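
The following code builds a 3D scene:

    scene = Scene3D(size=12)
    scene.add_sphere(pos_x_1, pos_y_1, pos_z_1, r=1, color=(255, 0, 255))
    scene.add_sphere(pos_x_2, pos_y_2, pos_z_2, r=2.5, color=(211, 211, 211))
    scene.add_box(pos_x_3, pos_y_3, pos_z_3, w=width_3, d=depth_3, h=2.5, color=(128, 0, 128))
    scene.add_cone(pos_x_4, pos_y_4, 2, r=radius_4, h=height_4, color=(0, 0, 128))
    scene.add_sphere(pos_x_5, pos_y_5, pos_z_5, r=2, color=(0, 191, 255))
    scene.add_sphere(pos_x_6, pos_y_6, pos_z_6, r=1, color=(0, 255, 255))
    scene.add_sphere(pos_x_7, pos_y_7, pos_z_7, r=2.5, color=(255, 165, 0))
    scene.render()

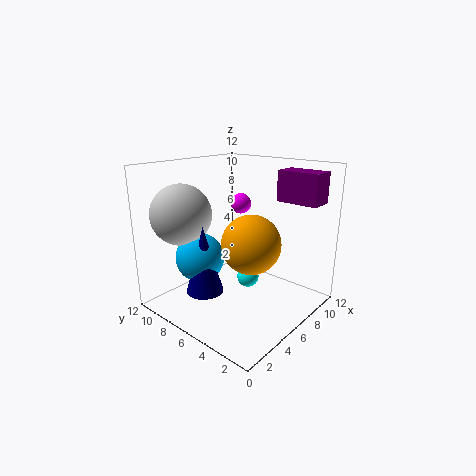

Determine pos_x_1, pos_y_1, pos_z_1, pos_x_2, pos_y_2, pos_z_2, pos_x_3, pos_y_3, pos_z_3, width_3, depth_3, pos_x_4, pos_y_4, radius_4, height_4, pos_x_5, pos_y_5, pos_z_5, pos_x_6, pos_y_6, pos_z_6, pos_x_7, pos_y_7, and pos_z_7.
pos_x_1 = 10.5; pos_y_1 = 9.5; pos_z_1 = 7.5; pos_x_2 = 3; pos_y_2 = 9.5; pos_z_2 = 8; pos_x_3 = 8.5; pos_y_3 = 0.5; pos_z_3 = 9; width_3 = 2; depth_3 = 3.5; pos_x_4 = 3; pos_y_4 = 7; radius_4 = 1.5; height_4 = 5.5; pos_x_5 = 3.5; pos_y_5 = 8; pos_z_5 = 4.5; pos_x_6 = 8; pos_y_6 = 6.5; pos_z_6 = 1.5; pos_x_7 = 6.5; pos_y_7 = 5; pos_z_7 = 5.5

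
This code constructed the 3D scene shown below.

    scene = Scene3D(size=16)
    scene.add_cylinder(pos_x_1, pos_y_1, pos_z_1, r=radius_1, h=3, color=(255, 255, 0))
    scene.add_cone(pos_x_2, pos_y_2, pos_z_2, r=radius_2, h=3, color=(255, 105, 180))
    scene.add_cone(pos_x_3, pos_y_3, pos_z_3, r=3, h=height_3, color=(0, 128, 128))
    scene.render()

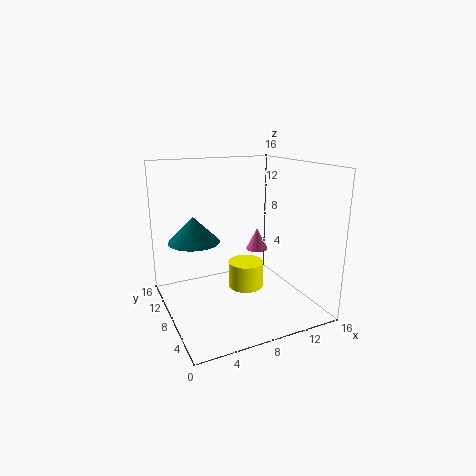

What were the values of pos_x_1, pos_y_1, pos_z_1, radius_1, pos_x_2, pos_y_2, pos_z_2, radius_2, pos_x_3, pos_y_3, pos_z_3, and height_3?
pos_x_1 = 9
pos_y_1 = 8
pos_z_1 = 2
radius_1 = 2
pos_x_2 = 14
pos_y_2 = 14.5
pos_z_2 = 3.5
radius_2 = 1.5
pos_x_3 = 4
pos_y_3 = 11.5
pos_z_3 = 7
height_3 = 3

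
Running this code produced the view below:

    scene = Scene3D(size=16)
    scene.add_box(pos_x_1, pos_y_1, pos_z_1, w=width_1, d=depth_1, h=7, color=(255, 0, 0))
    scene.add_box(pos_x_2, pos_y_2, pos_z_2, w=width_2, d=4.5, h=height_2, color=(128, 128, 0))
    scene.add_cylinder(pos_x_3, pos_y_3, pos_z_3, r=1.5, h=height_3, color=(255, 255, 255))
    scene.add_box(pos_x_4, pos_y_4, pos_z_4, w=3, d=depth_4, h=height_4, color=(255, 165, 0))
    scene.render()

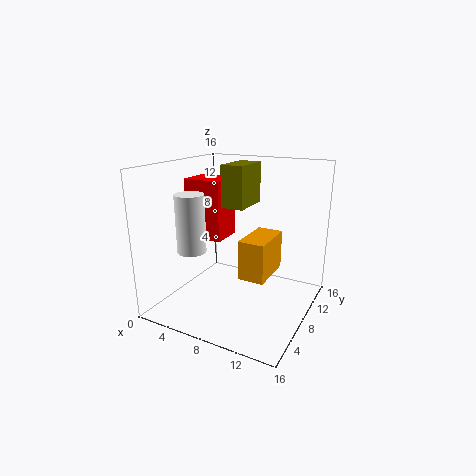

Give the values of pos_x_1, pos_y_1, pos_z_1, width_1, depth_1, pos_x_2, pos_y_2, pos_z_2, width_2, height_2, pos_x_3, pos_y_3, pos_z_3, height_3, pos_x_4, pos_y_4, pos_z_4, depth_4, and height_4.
pos_x_1 = 1
pos_y_1 = 8
pos_z_1 = 7
width_1 = 4.5
depth_1 = 4
pos_x_2 = 6.5
pos_y_2 = 7
pos_z_2 = 11.5
width_2 = 2.5
height_2 = 4.5
pos_x_3 = 5
pos_y_3 = 3.5
pos_z_3 = 7.5
height_3 = 6
pos_x_4 = 8.5
pos_y_4 = 7
pos_z_4 = 3.5
depth_4 = 5.5
height_4 = 4.5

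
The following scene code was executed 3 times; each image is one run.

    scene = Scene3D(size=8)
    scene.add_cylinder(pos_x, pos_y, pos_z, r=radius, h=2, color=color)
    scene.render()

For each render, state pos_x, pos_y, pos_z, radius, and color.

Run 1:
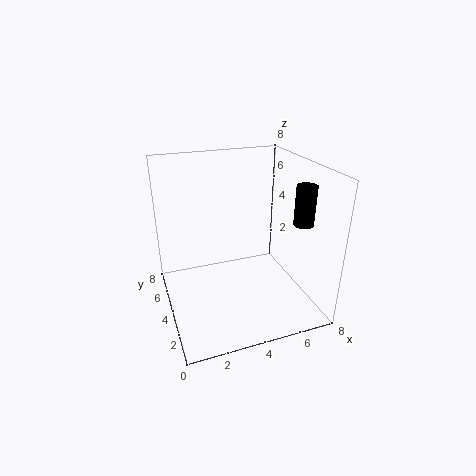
pos_x = 6.5; pos_y = 1.5; pos_z = 5.5; radius = 0.5; color = 'black'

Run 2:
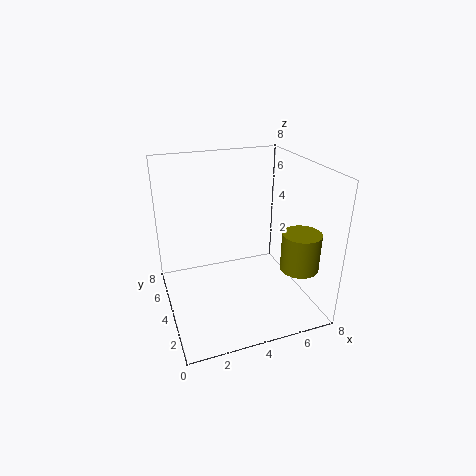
pos_x = 6.5; pos_y = 1.5; pos_z = 3; radius = 1; color = 'olive'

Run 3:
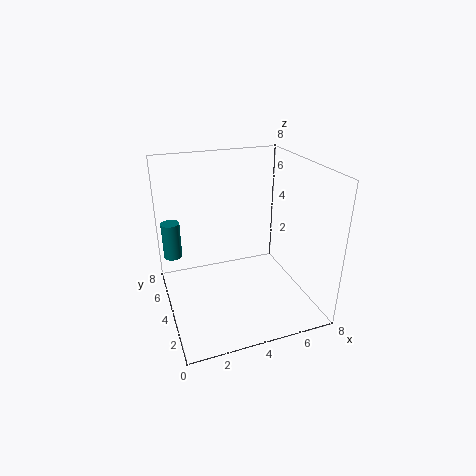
pos_x = 0.5; pos_y = 5; pos_z = 3; radius = 0.5; color = 'teal'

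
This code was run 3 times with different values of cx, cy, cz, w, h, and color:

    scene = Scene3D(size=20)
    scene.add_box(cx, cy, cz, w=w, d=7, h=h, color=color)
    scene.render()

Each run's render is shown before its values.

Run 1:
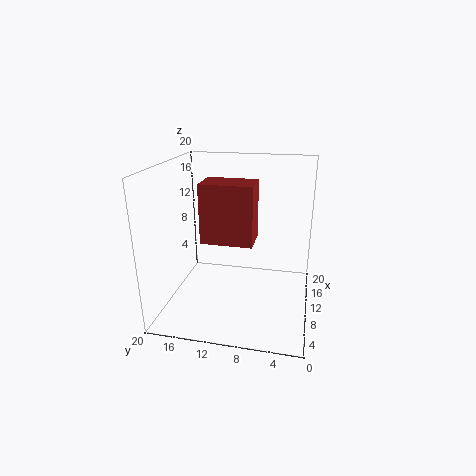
cx = 7; cy = 7.5; cz = 10; w = 4.5; h = 8; color = 'brown'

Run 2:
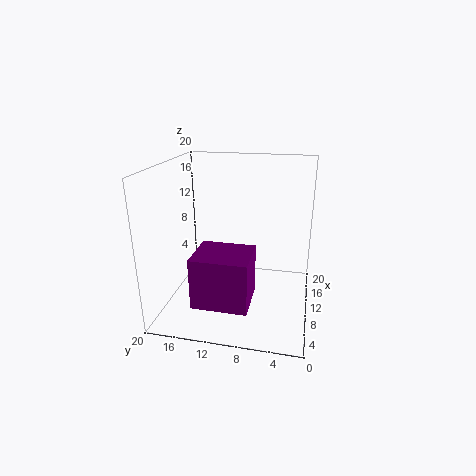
cx = 1; cy = 7; cz = 4; w = 6; h = 6.5; color = 'purple'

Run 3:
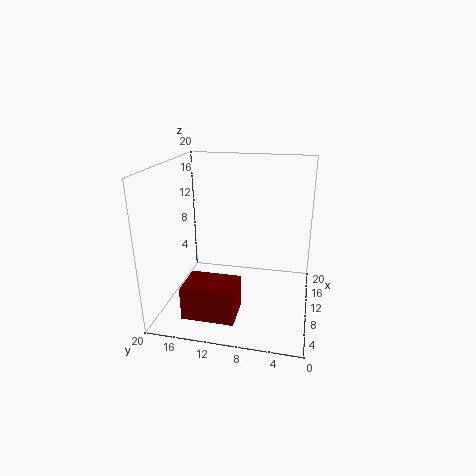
cx = 2.5; cy = 9; cz = 1; w = 5; h = 4.5; color = 'maroon'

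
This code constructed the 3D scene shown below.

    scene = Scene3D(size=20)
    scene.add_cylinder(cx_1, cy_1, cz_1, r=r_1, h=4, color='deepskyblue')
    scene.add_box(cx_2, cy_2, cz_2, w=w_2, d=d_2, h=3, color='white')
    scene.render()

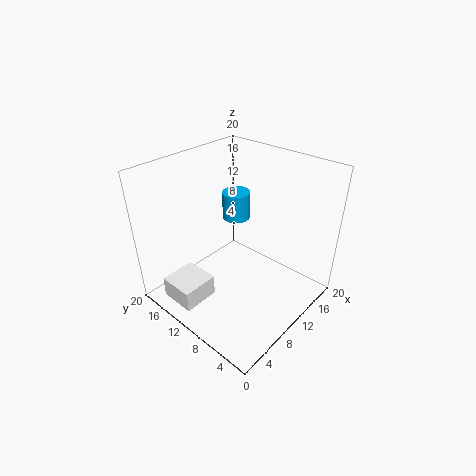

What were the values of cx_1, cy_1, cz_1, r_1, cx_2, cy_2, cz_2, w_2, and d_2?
cx_1 = 13
cy_1 = 13
cz_1 = 11
r_1 = 2
cx_2 = 1
cy_2 = 11
cz_2 = 2
w_2 = 5
d_2 = 5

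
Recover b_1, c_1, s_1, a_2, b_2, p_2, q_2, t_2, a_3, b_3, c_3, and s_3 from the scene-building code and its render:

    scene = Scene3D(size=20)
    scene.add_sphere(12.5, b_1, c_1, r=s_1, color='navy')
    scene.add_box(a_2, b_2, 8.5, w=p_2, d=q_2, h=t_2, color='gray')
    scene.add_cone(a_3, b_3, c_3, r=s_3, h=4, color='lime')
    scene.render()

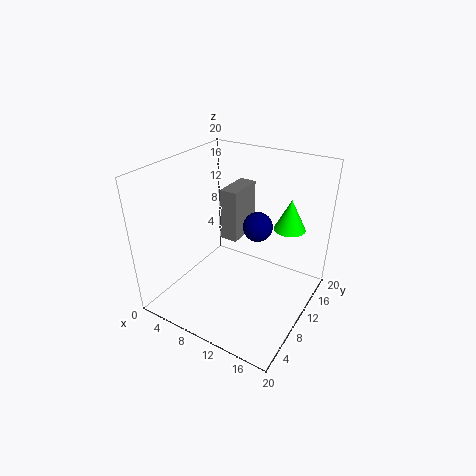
b_1 = 11, c_1 = 12, s_1 = 2, a_2 = 6.5, b_2 = 11, p_2 = 2.5, q_2 = 5.5, t_2 = 7.5, a_3 = 17, b_3 = 11, c_3 = 13, s_3 = 2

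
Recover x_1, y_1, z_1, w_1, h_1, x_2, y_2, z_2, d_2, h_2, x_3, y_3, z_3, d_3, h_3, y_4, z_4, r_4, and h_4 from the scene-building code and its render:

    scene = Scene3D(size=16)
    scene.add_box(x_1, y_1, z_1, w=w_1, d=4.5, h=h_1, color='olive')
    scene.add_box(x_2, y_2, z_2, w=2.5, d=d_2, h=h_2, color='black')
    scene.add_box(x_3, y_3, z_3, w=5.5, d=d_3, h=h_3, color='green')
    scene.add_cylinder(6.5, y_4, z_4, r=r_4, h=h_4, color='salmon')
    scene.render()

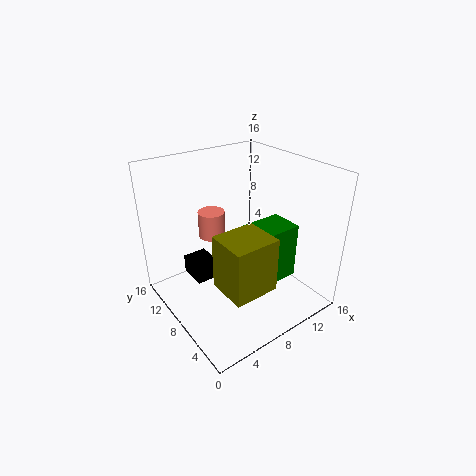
x_1 = 4, y_1 = 2.5, z_1 = 4, w_1 = 5, h_1 = 6, x_2 = 2.5, y_2 = 7.5, z_2 = 4.5, d_2 = 3, h_2 = 2, x_3 = 10, y_3 = 6, z_3 = 1, d_3 = 4, h_3 = 7, y_4 = 11, z_4 = 7.5, r_4 = 1.5, h_4 = 3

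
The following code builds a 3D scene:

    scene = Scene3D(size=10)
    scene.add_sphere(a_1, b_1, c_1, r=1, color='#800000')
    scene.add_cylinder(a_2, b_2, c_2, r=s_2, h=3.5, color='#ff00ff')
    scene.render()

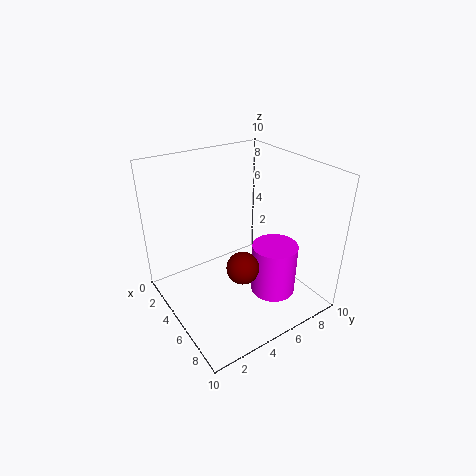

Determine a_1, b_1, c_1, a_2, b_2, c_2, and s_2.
a_1 = 7.75, b_1 = 3.5, c_1 = 4.75, a_2 = 7.5, b_2 = 6.25, c_2 = 1.75, s_2 = 1.5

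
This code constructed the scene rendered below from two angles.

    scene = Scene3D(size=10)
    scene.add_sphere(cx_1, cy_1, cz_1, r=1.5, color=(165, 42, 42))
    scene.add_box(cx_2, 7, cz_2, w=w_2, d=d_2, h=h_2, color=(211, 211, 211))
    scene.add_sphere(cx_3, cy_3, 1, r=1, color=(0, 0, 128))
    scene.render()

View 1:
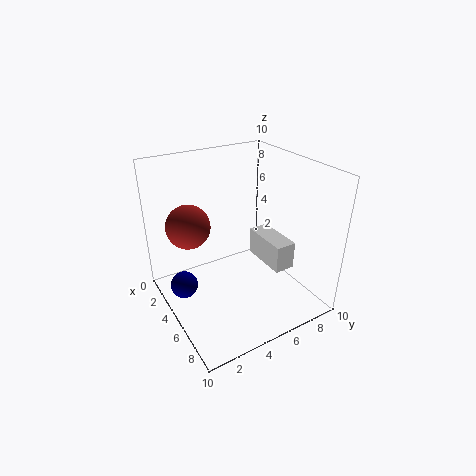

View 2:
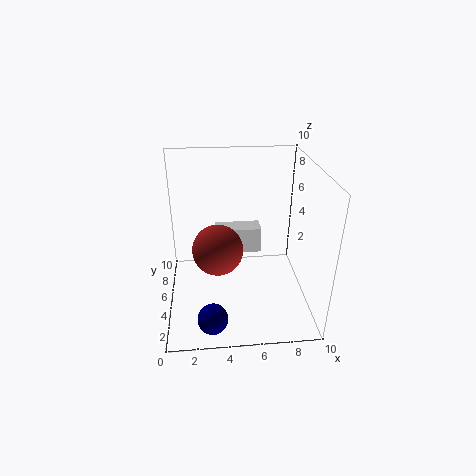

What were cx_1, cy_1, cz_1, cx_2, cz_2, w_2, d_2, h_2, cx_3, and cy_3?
cx_1 = 3.5
cy_1 = 2
cz_1 = 6
cx_2 = 3.5
cz_2 = 2.5
w_2 = 3.5
d_2 = 1.5
h_2 = 2
cx_3 = 3
cy_3 = 1.5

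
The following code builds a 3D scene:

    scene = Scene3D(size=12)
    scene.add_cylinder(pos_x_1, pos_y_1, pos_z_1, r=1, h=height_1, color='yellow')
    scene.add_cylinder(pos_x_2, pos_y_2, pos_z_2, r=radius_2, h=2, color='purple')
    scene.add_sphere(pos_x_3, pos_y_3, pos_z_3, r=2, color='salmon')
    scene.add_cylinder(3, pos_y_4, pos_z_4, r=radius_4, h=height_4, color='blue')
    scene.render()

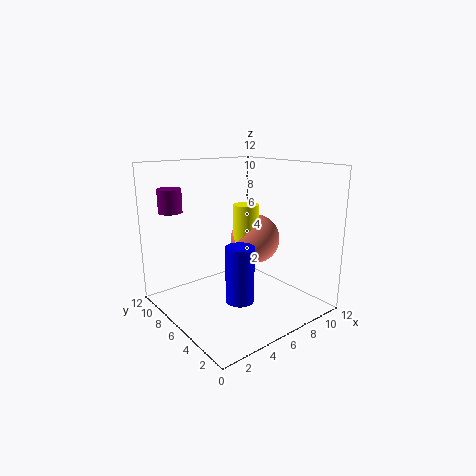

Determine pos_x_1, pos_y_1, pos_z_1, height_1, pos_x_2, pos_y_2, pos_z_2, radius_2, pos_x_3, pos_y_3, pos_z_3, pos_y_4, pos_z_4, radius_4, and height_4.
pos_x_1 = 6
pos_y_1 = 5
pos_z_1 = 5
height_1 = 4
pos_x_2 = 2
pos_y_2 = 10
pos_z_2 = 8
radius_2 = 1
pos_x_3 = 7
pos_y_3 = 5
pos_z_3 = 6
pos_y_4 = 2
pos_z_4 = 3
radius_4 = 1
height_4 = 4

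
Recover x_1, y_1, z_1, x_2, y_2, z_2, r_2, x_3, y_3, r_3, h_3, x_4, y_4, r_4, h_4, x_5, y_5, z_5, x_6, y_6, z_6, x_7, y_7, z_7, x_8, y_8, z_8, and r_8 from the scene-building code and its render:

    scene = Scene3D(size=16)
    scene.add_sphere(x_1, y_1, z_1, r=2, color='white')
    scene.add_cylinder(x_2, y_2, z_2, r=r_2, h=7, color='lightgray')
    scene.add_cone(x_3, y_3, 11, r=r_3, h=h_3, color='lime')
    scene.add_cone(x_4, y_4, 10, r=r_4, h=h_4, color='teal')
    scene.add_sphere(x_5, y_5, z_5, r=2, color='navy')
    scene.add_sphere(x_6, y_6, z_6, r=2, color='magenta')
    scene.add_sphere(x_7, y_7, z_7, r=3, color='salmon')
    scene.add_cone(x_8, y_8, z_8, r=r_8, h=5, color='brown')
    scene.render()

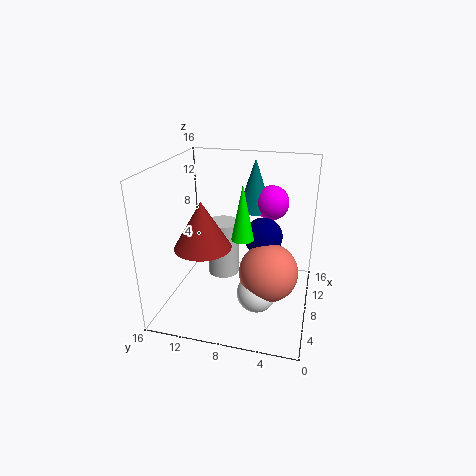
x_1 = 4
y_1 = 5
z_1 = 4
x_2 = 12
y_2 = 11
z_2 = 1
r_2 = 2
x_3 = 2
y_3 = 6
r_3 = 1
h_3 = 5
x_4 = 12
y_4 = 7
r_4 = 2
h_4 = 6
x_5 = 7
y_5 = 5
z_5 = 9
x_6 = 12
y_6 = 5
z_6 = 11
x_7 = 5
y_7 = 4
z_7 = 6
x_8 = 5
y_8 = 11
z_8 = 8
r_8 = 3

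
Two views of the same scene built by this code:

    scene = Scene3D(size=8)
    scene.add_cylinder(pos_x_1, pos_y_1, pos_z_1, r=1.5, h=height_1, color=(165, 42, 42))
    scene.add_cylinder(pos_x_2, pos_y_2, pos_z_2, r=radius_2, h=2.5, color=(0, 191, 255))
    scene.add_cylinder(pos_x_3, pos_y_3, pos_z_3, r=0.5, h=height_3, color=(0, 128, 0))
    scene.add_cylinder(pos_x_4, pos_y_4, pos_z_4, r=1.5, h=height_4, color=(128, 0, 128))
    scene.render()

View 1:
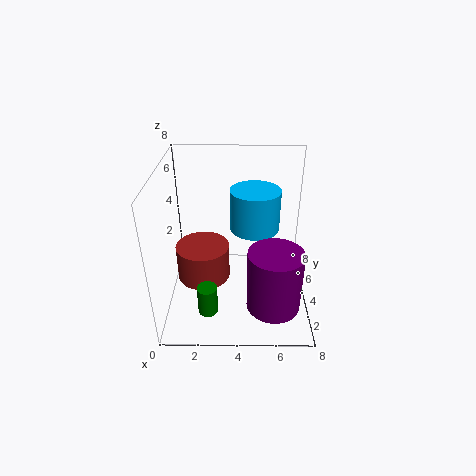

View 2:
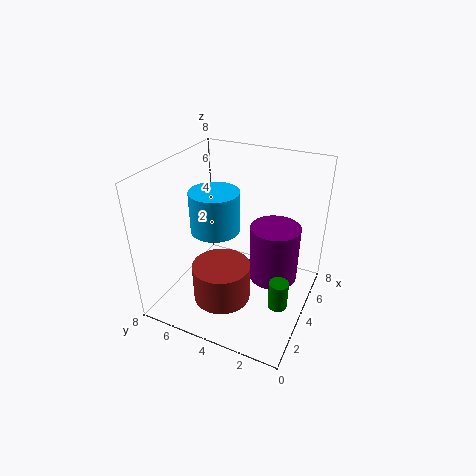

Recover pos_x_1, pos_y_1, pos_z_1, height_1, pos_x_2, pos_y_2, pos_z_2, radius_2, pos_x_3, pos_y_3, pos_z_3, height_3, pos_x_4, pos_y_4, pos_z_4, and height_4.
pos_x_1 = 2; pos_y_1 = 4; pos_z_1 = 1.5; height_1 = 2; pos_x_2 = 5; pos_y_2 = 6; pos_z_2 = 3.5; radius_2 = 1.5; pos_x_3 = 2.5; pos_y_3 = 1; pos_z_3 = 1.5; height_3 = 1.5; pos_x_4 = 6; pos_y_4 = 2.5; pos_z_4 = 0.5; height_4 = 3.5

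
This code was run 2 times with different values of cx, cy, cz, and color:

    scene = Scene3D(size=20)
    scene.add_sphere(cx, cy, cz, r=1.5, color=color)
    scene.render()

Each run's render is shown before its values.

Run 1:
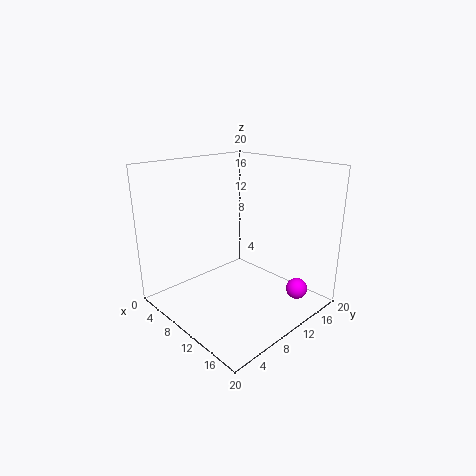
cx = 16.5, cy = 15.5, cz = 2.5, color = 'magenta'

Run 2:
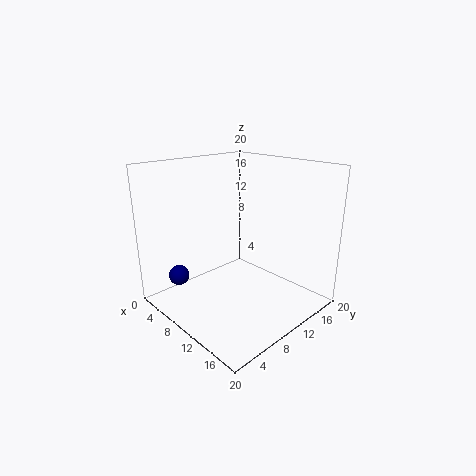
cx = 3, cy = 4.5, cz = 3.5, color = 'navy'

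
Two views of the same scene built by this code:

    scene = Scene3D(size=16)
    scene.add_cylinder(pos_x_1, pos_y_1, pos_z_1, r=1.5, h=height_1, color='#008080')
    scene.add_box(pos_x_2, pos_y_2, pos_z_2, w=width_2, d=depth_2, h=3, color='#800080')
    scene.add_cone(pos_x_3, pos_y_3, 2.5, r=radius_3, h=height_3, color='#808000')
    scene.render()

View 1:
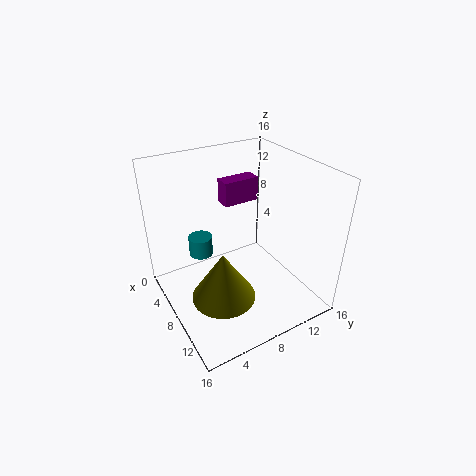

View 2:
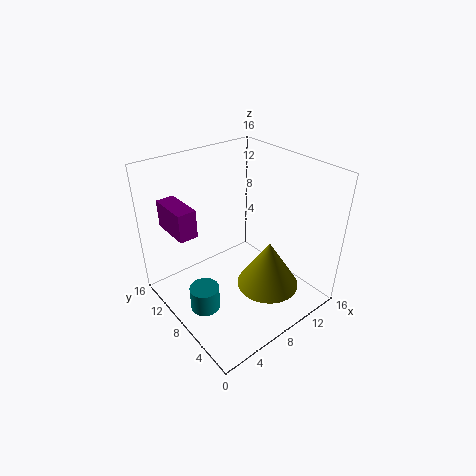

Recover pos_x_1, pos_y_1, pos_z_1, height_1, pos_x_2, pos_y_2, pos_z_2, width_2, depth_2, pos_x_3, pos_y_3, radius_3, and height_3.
pos_x_1 = 2, pos_y_1 = 6, pos_z_1 = 3, height_1 = 2.5, pos_x_2 = 1.5, pos_y_2 = 9, pos_z_2 = 9.5, width_2 = 2, depth_2 = 4.5, pos_x_3 = 10, pos_y_3 = 5, radius_3 = 3.5, height_3 = 5.5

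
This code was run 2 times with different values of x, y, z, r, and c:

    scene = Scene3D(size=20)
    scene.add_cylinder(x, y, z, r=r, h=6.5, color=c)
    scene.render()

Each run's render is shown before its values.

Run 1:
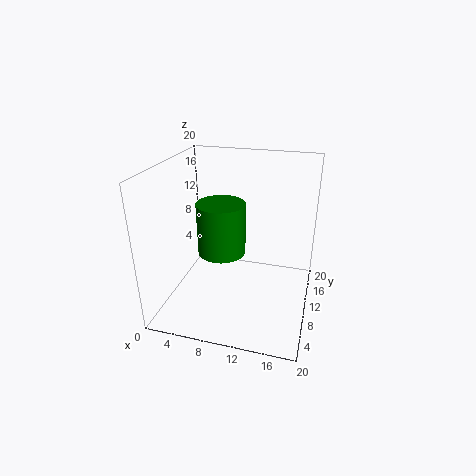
x = 9
y = 6
z = 10
r = 3
c = 'green'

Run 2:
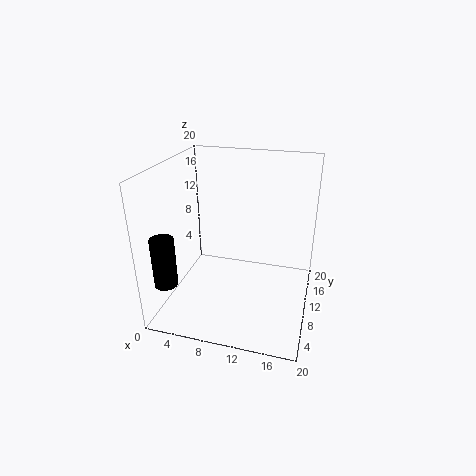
x = 2.5
y = 2.5
z = 6
r = 1.5
c = 'black'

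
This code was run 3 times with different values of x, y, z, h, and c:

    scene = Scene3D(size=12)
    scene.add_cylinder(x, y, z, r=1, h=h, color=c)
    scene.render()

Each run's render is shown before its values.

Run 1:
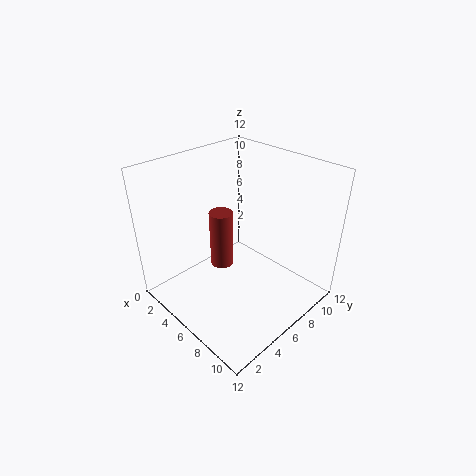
x = 4.5
y = 5.5
z = 3
h = 5
c = 'brown'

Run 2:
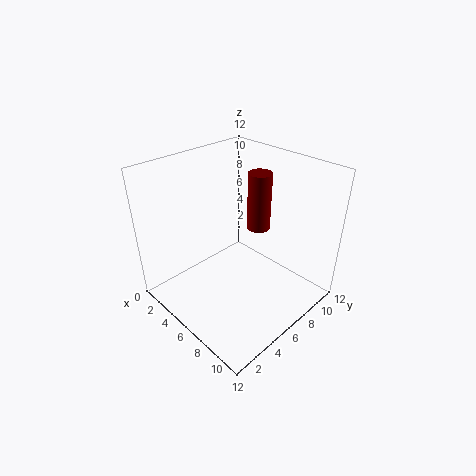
x = 6
y = 8.5
z = 6
h = 5
c = 'maroon'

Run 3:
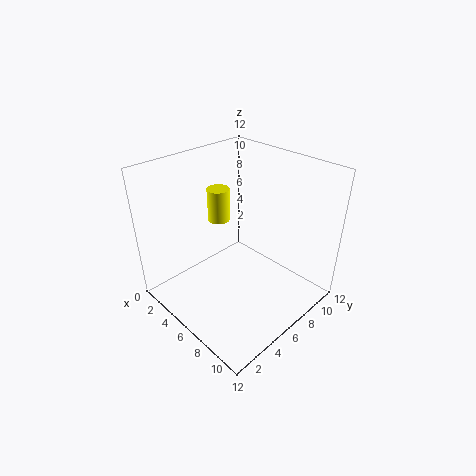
x = 2.5
y = 7
z = 6
h = 3
c = 'yellow'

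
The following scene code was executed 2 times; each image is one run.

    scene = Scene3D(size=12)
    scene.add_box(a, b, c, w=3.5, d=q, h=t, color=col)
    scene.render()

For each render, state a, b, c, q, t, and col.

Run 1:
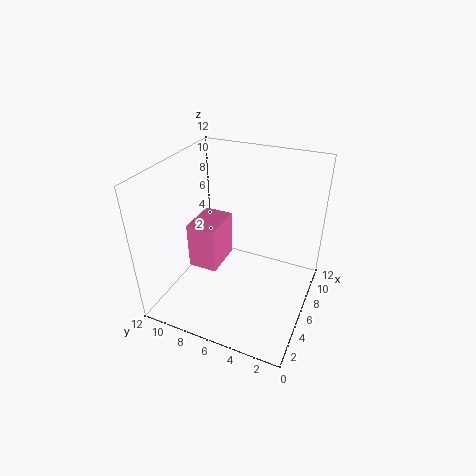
a = 4.5, b = 7.5, c = 3, q = 2.5, t = 4, col = 'hotpink'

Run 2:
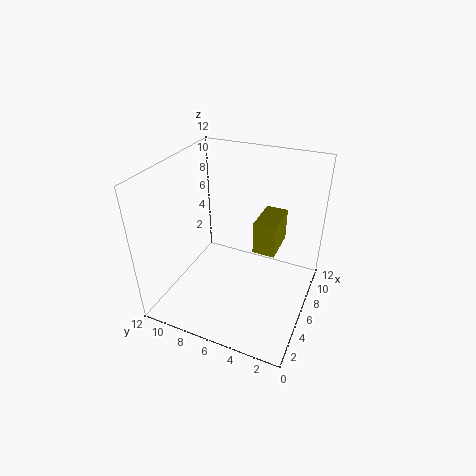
a = 7.5, b = 3.25, c = 3.75, q = 2, t = 3, col = 'olive'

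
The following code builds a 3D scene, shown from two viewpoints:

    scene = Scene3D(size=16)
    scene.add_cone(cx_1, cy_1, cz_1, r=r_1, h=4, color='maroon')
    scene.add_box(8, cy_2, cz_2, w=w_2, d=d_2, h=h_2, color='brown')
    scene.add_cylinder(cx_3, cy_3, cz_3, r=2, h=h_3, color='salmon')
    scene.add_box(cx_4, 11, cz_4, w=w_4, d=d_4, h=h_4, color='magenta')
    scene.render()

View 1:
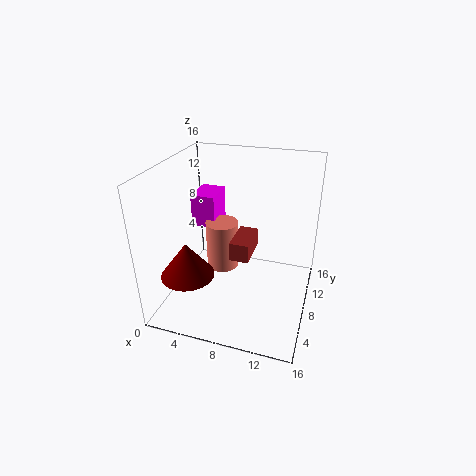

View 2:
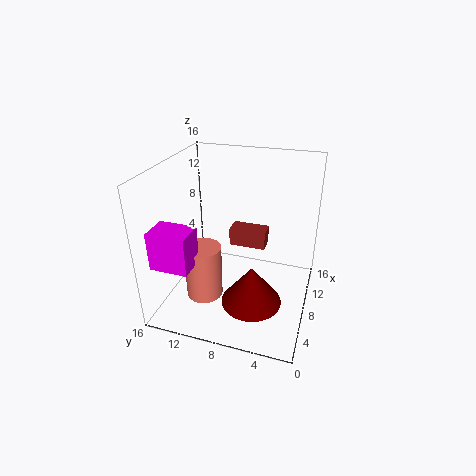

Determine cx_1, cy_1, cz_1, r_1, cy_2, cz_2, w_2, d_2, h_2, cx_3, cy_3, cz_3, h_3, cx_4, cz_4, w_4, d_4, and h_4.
cx_1 = 3, cy_1 = 5, cz_1 = 4, r_1 = 3, cy_2 = 5, cz_2 = 7, w_2 = 2, d_2 = 4, h_2 = 2, cx_3 = 5, cy_3 = 11, cz_3 = 2, h_3 = 6, cx_4 = 1, cz_4 = 7, w_4 = 3, d_4 = 4, h_4 = 4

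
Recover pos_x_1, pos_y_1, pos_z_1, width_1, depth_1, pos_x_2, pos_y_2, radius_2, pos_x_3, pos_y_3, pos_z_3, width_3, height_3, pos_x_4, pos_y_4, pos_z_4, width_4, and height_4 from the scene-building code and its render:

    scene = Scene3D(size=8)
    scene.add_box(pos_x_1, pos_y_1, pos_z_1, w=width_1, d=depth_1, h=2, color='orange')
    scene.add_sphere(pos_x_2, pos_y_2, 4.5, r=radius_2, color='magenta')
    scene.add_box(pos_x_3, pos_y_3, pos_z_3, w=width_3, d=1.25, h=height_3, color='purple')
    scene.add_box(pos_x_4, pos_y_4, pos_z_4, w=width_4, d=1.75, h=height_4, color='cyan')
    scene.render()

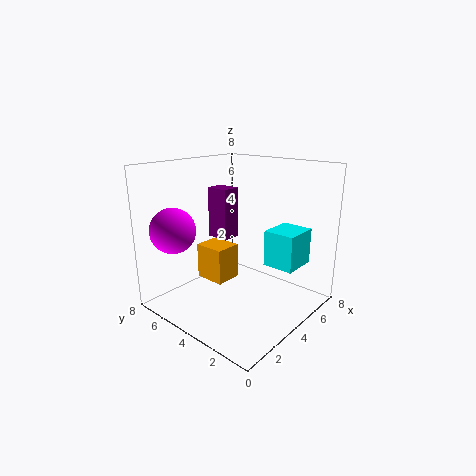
pos_x_1 = 2.75; pos_y_1 = 4.25; pos_z_1 = 1.5; width_1 = 1.5; depth_1 = 1.75; pos_x_2 = 1.5; pos_y_2 = 6.5; radius_2 = 1.25; pos_x_3 = 3.25; pos_y_3 = 4.25; pos_z_3 = 4; width_3 = 1; height_3 = 2.75; pos_x_4 = 4.75; pos_y_4 = 1; pos_z_4 = 2.5; width_4 = 2; height_4 = 2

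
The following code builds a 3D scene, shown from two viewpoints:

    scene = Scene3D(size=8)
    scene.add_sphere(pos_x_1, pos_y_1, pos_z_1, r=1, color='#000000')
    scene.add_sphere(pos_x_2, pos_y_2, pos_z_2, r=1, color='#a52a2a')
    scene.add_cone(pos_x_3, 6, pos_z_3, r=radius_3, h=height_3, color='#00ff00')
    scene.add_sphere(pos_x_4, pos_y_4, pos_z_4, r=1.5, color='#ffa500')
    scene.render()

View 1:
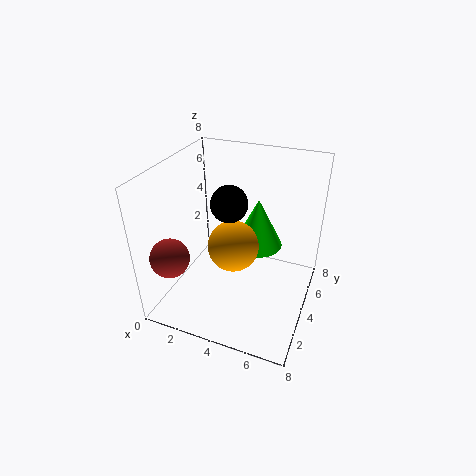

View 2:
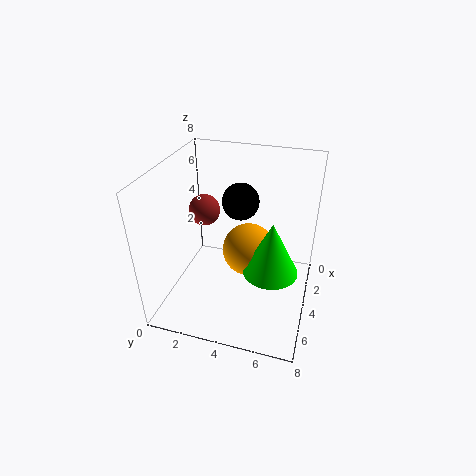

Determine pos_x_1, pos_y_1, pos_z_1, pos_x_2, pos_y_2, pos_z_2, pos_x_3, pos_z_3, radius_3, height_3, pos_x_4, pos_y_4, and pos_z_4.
pos_x_1 = 3.5
pos_y_1 = 4
pos_z_1 = 6
pos_x_2 = 1.5
pos_y_2 = 1
pos_z_2 = 4
pos_x_3 = 4.5
pos_z_3 = 2.5
radius_3 = 1.5
height_3 = 3
pos_x_4 = 3.5
pos_y_4 = 4.5
pos_z_4 = 3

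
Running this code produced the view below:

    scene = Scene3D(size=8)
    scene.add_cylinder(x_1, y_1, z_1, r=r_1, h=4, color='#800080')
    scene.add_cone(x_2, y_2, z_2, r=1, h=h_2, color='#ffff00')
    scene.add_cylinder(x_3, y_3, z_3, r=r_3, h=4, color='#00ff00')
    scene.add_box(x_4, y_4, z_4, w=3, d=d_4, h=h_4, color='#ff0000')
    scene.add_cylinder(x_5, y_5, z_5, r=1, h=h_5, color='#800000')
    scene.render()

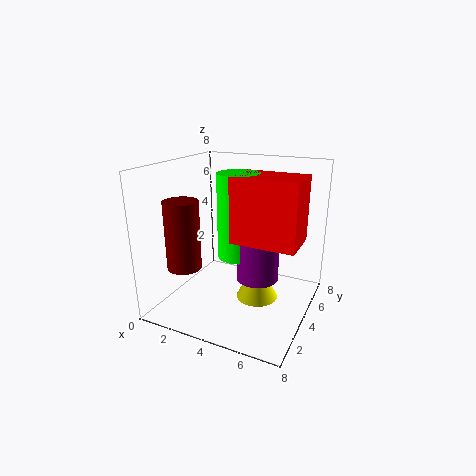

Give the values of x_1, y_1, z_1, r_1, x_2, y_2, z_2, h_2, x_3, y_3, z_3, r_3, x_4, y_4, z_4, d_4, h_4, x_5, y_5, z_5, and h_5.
x_1 = 6, y_1 = 2, z_1 = 3, r_1 = 1, x_2 = 6, y_2 = 2, z_2 = 2, h_2 = 2, x_3 = 5, y_3 = 2, z_3 = 4, r_3 = 1, x_4 = 5, y_4 = 1, z_4 = 5, d_4 = 2, h_4 = 3, x_5 = 1, y_5 = 3, z_5 = 2, h_5 = 4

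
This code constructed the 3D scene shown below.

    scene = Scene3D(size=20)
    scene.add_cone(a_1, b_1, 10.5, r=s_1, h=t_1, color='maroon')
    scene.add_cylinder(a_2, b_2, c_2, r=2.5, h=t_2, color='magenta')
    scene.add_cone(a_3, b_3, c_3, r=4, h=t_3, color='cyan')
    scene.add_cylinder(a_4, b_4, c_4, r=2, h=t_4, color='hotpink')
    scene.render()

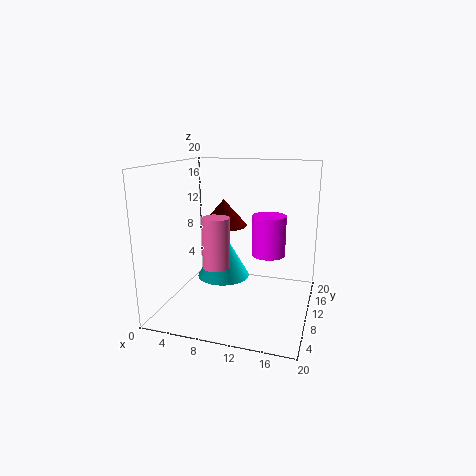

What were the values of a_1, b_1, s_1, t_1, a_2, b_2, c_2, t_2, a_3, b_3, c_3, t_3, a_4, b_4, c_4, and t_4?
a_1 = 6.5, b_1 = 14, s_1 = 3.5, t_1 = 4, a_2 = 13.5, b_2 = 14, c_2 = 6.5, t_2 = 6, a_3 = 6.5, b_3 = 13.5, c_3 = 2.5, t_3 = 7, a_4 = 6.5, b_4 = 10.5, c_4 = 5, t_4 = 7.5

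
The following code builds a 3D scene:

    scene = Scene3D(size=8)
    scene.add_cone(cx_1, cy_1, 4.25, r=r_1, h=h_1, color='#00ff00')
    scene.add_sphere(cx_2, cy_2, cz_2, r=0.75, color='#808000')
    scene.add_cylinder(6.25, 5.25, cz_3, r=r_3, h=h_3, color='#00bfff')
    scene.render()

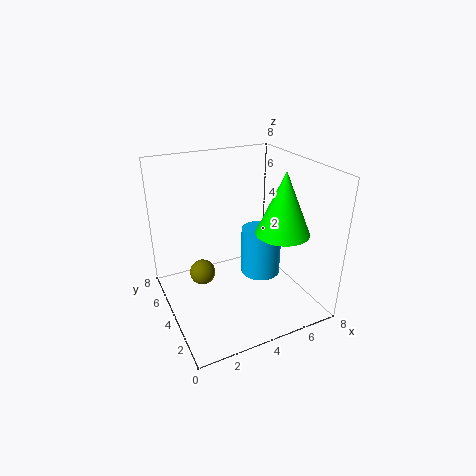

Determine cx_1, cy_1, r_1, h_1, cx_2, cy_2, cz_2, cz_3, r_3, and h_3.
cx_1 = 6.25, cy_1 = 3, r_1 = 1.5, h_1 = 3.5, cx_2 = 2.25, cy_2 = 5.25, cz_2 = 1.5, cz_3 = 0.5, r_3 = 1.25, h_3 = 3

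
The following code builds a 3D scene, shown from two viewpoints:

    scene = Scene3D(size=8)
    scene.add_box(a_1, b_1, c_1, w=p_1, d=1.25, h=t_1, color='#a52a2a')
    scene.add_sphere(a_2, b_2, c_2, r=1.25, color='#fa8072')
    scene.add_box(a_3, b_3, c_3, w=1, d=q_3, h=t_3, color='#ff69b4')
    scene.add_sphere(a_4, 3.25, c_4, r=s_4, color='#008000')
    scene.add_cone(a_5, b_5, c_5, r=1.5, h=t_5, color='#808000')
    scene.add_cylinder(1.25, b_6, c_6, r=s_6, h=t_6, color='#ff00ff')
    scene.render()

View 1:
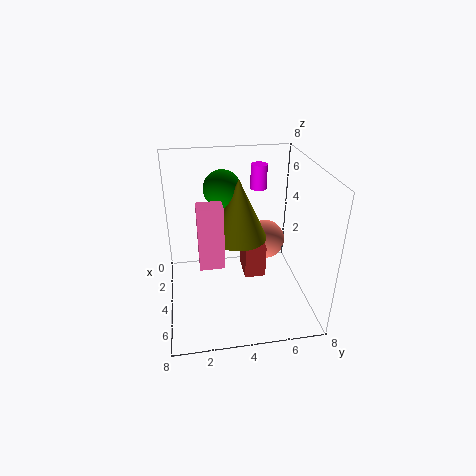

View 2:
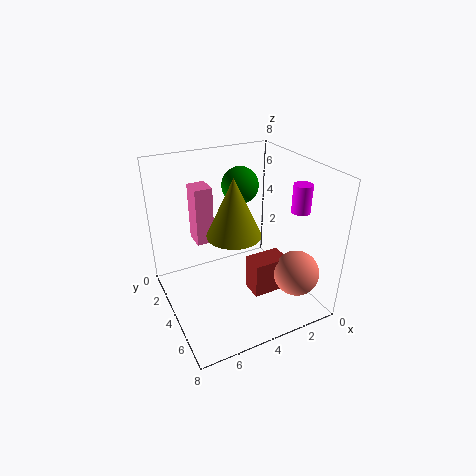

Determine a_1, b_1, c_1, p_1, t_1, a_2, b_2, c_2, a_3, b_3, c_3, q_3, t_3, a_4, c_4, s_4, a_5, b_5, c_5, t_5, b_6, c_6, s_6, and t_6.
a_1 = 1.75, b_1 = 4.5, c_1 = 1, p_1 = 2, t_1 = 2, a_2 = 1.5, b_2 = 6.25, c_2 = 2.25, a_3 = 5, b_3 = 1.75, c_3 = 3.5, q_3 = 1.25, t_3 = 3.25, a_4 = 3.5, c_4 = 6.75, s_4 = 1, a_5 = 4.25, b_5 = 4, c_5 = 4.25, t_5 = 3.25, b_6 = 5.75, c_6 = 5.75, s_6 = 0.5, t_6 = 1.5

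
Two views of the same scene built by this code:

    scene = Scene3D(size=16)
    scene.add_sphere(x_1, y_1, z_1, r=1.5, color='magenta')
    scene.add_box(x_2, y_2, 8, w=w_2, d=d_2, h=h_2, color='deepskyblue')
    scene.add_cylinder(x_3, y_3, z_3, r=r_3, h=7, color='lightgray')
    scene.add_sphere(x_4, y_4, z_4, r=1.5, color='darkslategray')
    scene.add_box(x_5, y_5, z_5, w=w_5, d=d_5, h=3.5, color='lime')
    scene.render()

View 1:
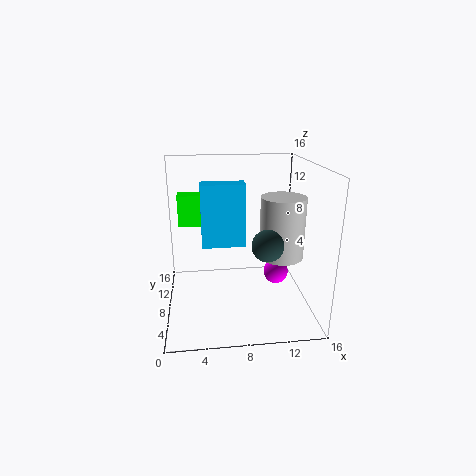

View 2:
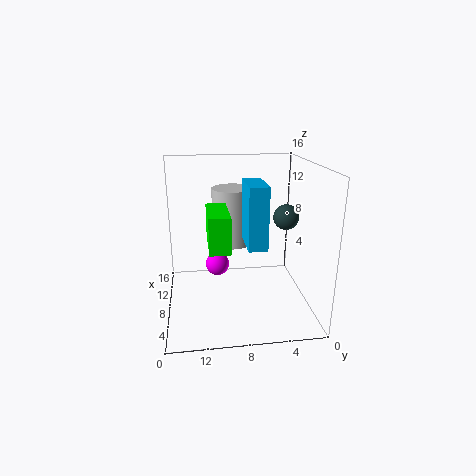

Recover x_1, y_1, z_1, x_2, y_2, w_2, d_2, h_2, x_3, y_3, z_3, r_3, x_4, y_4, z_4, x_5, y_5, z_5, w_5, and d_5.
x_1 = 13
y_1 = 10
z_1 = 2.5
x_2 = 4
y_2 = 5.5
w_2 = 4.5
d_2 = 2
h_2 = 6.5
x_3 = 13
y_3 = 8
z_3 = 5.5
r_3 = 2.5
x_4 = 10
y_4 = 2
z_4 = 9.5
x_5 = 1.5
y_5 = 9.5
z_5 = 9
w_5 = 5
d_5 = 2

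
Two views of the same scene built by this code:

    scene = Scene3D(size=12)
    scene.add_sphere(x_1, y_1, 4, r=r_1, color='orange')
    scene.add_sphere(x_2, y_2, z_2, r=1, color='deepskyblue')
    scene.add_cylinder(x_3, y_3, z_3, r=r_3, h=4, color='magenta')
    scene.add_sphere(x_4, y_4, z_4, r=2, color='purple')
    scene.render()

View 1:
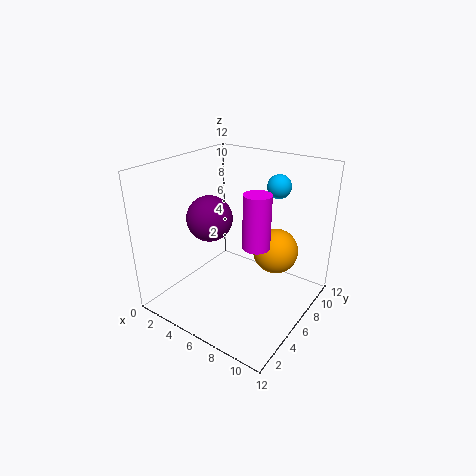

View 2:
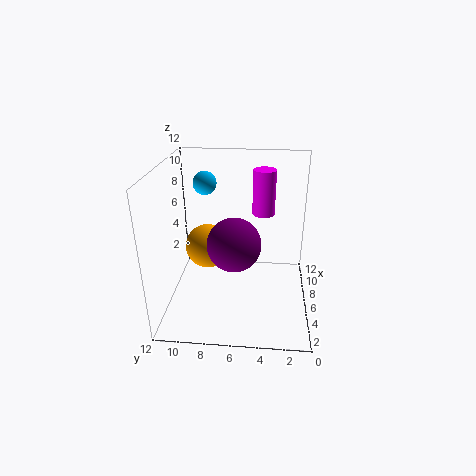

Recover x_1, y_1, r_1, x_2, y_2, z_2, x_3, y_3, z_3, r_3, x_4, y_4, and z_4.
x_1 = 8, y_1 = 9, r_1 = 2, x_2 = 8, y_2 = 9, z_2 = 10, x_3 = 9, y_3 = 4, z_3 = 7, r_3 = 1, x_4 = 3, y_4 = 6, z_4 = 7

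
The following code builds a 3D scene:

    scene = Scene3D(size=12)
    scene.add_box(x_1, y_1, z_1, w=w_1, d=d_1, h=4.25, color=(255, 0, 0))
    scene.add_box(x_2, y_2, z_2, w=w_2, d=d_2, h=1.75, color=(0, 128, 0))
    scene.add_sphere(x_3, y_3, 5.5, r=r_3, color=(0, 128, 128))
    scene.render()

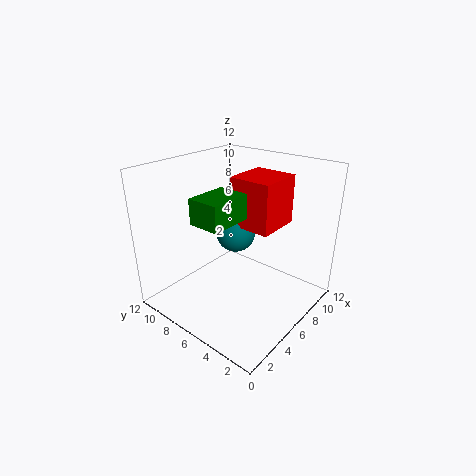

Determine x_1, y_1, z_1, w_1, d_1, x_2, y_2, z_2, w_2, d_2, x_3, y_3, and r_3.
x_1 = 6.75, y_1 = 3.75, z_1 = 6.5, w_1 = 4, d_1 = 3.75, x_2 = 0.25, y_2 = 3, z_2 = 9.5, w_2 = 3, d_2 = 2.25, x_3 = 7.5, y_3 = 7.5, r_3 = 1.75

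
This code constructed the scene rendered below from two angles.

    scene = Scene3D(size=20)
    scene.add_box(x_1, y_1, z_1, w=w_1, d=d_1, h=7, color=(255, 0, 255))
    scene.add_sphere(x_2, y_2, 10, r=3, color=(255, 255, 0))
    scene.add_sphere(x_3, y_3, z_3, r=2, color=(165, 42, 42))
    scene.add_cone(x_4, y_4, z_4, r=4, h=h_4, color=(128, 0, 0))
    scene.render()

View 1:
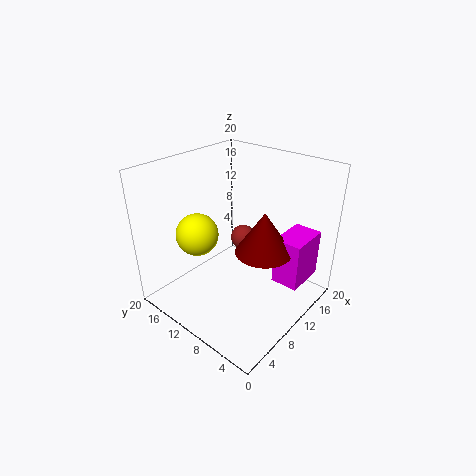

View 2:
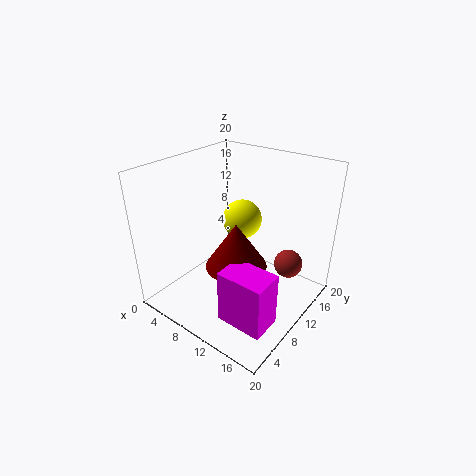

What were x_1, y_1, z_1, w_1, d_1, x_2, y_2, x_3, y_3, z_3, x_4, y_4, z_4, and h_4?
x_1 = 13; y_1 = 2; z_1 = 3; w_1 = 6; d_1 = 4; x_2 = 7; y_2 = 15; x_3 = 16; y_3 = 14; z_3 = 6; x_4 = 12; y_4 = 7; z_4 = 8; h_4 = 6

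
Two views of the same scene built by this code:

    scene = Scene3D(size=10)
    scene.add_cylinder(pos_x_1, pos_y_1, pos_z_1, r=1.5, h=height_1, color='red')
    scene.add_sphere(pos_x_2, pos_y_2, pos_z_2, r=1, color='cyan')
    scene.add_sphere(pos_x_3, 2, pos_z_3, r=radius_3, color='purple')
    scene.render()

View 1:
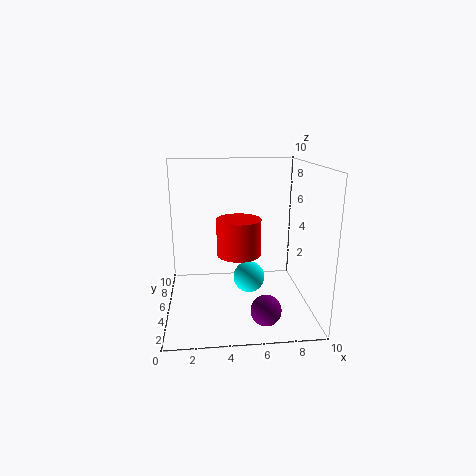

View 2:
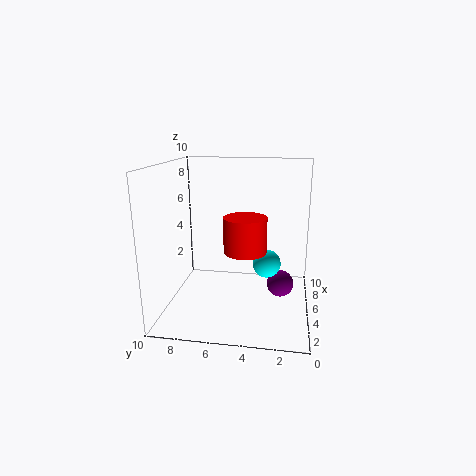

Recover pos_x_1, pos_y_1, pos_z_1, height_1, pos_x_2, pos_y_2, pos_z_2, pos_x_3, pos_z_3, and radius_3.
pos_x_1 = 5; pos_y_1 = 4.5; pos_z_1 = 4; height_1 = 2.5; pos_x_2 = 5.5; pos_y_2 = 3; pos_z_2 = 3; pos_x_3 = 6.5; pos_z_3 = 1; radius_3 = 1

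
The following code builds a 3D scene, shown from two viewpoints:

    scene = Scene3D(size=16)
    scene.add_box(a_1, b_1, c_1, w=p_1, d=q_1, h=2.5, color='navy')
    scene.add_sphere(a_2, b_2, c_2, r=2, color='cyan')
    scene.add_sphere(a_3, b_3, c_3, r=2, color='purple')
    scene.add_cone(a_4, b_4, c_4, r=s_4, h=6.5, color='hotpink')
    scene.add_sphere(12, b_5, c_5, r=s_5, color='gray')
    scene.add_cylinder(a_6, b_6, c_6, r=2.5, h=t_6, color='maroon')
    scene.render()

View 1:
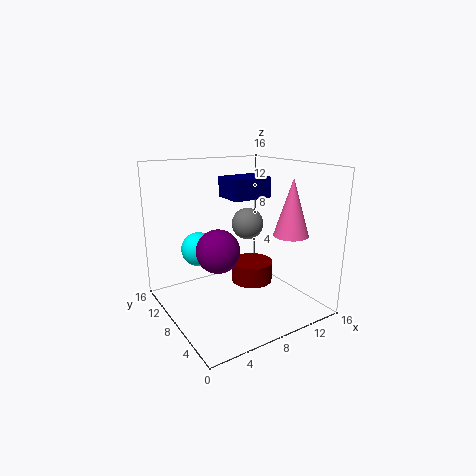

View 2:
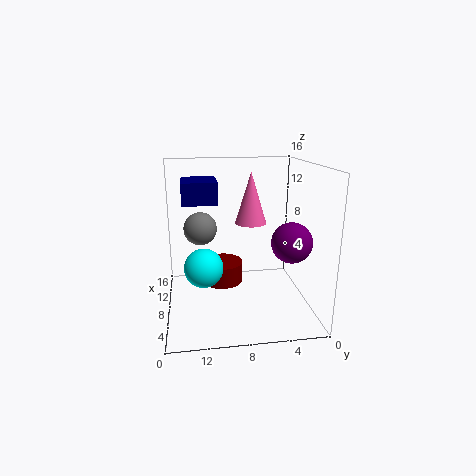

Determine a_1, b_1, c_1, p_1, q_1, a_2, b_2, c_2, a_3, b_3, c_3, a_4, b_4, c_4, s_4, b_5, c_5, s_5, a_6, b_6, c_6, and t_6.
a_1 = 9
b_1 = 10
c_1 = 11.5
p_1 = 5
q_1 = 4
a_2 = 5
b_2 = 12
c_2 = 6
a_3 = 3
b_3 = 3.5
c_3 = 9
a_4 = 13.5
b_4 = 5.5
c_4 = 8
s_4 = 2
b_5 = 12
c_5 = 8
s_5 = 2
a_6 = 11
b_6 = 9.5
c_6 = 1.5
t_6 = 2.5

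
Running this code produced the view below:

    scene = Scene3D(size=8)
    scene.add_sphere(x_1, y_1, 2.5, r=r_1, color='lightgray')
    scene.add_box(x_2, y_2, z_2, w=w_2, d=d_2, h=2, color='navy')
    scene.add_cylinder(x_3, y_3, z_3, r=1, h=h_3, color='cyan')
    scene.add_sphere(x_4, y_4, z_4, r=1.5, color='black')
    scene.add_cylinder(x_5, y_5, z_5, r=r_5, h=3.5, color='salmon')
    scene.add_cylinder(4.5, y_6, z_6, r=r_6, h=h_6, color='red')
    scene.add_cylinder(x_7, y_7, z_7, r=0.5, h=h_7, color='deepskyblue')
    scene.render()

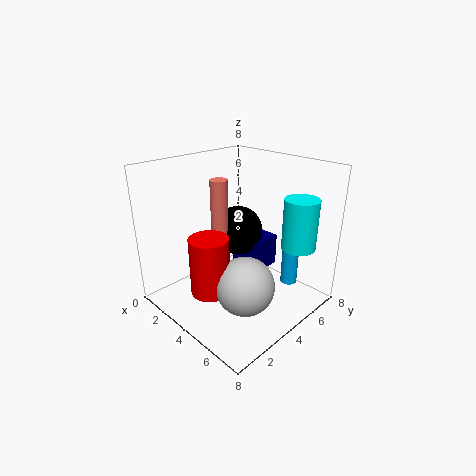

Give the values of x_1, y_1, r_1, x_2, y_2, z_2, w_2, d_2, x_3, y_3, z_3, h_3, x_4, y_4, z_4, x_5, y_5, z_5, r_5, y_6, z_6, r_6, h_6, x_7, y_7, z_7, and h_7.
x_1 = 6
y_1 = 2.5
r_1 = 1.5
x_2 = 2
y_2 = 5.5
z_2 = 1
w_2 = 2
d_2 = 2
x_3 = 6
y_3 = 7
z_3 = 3
h_3 = 3
x_4 = 2.5
y_4 = 5.5
z_4 = 3.5
x_5 = 2.5
y_5 = 4
z_5 = 3.5
r_5 = 0.5
y_6 = 1.5
z_6 = 2
r_6 = 1
h_6 = 3
x_7 = 5.5
y_7 = 7
z_7 = 0.5
h_7 = 3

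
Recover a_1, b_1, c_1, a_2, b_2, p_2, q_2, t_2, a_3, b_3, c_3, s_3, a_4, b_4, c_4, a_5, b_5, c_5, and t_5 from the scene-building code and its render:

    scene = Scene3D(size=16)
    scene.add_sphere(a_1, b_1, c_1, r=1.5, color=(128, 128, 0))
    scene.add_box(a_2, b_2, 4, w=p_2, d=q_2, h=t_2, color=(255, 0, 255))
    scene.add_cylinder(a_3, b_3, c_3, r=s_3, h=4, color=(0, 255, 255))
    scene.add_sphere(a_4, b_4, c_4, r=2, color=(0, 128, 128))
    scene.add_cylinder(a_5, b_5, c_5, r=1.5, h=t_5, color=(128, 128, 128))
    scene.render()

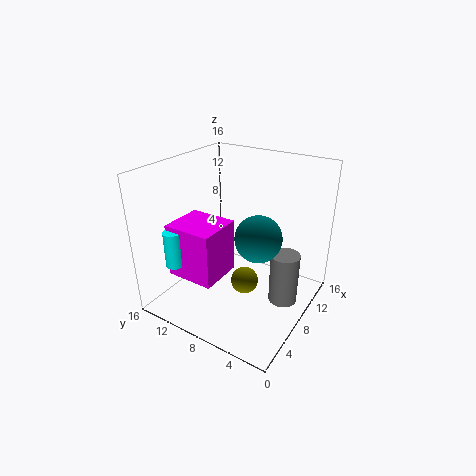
a_1 = 7; b_1 = 6.5; c_1 = 3.5; a_2 = 3; b_2 = 8.5; p_2 = 5; q_2 = 5.5; t_2 = 6; a_3 = 3; b_3 = 13; c_3 = 5.5; s_3 = 1; a_4 = 2.5; b_4 = 2.5; c_4 = 12; a_5 = 7.5; b_5 = 2; c_5 = 2.5; t_5 = 5.5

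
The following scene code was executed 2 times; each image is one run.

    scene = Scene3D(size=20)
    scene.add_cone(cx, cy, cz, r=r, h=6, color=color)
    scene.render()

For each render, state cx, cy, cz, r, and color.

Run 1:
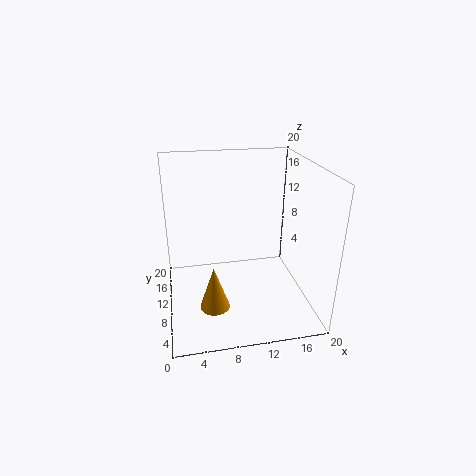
cx = 6, cy = 6, cz = 2, r = 2, color = 'orange'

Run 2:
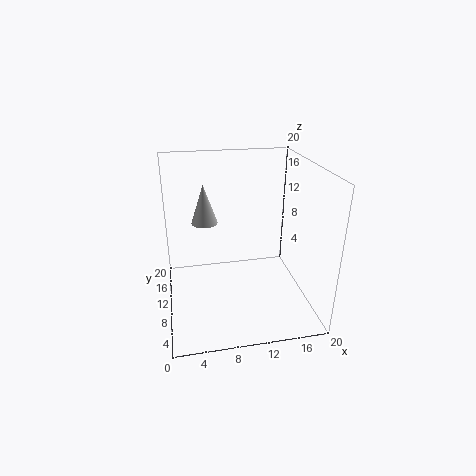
cx = 6, cy = 16, cz = 10, r = 2, color = 'lightgray'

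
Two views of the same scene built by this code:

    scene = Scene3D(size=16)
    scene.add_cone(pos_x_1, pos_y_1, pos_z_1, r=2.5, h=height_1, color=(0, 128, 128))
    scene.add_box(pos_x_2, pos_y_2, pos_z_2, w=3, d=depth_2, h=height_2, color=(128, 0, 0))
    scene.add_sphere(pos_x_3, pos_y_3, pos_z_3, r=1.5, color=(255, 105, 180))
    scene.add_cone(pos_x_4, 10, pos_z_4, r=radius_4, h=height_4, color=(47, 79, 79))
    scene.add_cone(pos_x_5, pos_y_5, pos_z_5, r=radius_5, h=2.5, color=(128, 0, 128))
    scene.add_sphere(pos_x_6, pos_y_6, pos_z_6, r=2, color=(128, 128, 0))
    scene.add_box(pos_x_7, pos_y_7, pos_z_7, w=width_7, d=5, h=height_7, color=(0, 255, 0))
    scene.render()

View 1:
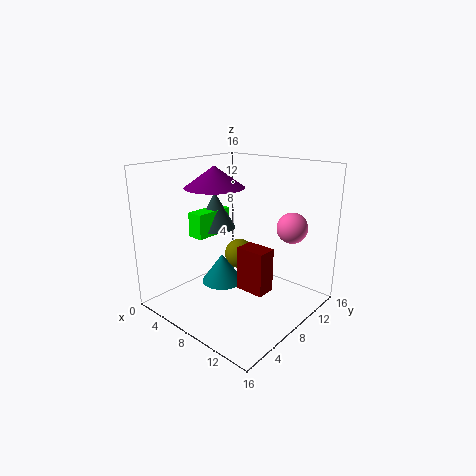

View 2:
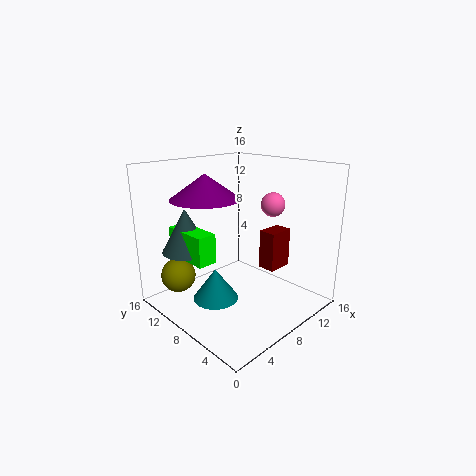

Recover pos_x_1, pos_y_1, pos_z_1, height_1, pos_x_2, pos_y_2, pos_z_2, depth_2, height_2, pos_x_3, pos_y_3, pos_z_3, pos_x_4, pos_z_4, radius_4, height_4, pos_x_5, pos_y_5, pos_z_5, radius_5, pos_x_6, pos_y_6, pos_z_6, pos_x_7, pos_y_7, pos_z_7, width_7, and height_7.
pos_x_1 = 5
pos_y_1 = 8.5
pos_z_1 = 1.5
height_1 = 3.5
pos_x_2 = 10.5
pos_y_2 = 5
pos_z_2 = 4
depth_2 = 2
height_2 = 4.5
pos_x_3 = 14.5
pos_y_3 = 8.5
pos_z_3 = 10.5
pos_x_4 = 2.5
pos_z_4 = 7.5
radius_4 = 2.5
height_4 = 4.5
pos_x_5 = 4
pos_y_5 = 8.5
pos_z_5 = 13
radius_5 = 3.5
pos_x_6 = 3.5
pos_y_6 = 13.5
pos_z_6 = 3
pos_x_7 = 1.5
pos_y_7 = 6.5
pos_z_7 = 7
width_7 = 2
height_7 = 3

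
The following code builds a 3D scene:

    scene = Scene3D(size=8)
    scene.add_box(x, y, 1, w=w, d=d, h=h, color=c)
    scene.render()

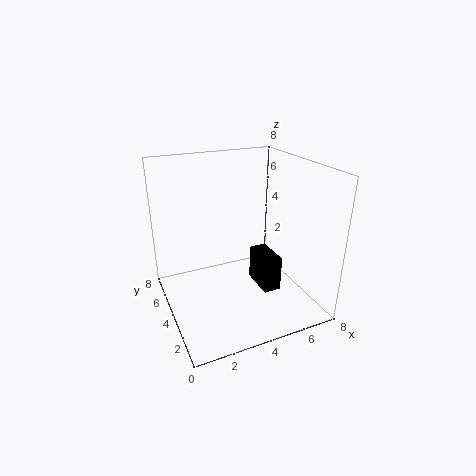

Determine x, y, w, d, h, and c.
x = 5; y = 2.5; w = 1; d = 2; h = 2; c = 'black'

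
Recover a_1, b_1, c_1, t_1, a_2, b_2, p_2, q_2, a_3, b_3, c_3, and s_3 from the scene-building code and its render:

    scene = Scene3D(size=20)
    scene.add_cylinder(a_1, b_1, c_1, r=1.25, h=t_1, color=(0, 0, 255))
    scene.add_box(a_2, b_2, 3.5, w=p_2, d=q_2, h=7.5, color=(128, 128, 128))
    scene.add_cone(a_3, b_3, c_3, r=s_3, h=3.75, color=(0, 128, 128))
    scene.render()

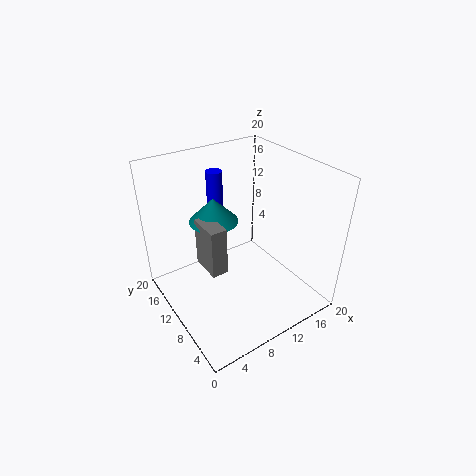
a_1 = 11.25; b_1 = 18.25; c_1 = 6.75; t_1 = 10; a_2 = 6.5; b_2 = 11.25; p_2 = 2.5; q_2 = 5; a_3 = 9.75; b_3 = 16.25; c_3 = 9.75; s_3 = 3.75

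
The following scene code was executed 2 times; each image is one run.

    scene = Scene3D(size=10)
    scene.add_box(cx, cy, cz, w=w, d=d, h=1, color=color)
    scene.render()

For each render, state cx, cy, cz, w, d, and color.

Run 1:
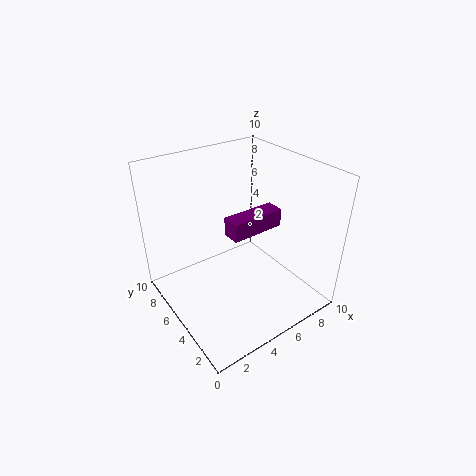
cx = 2
cy = 1
cz = 8
w = 3
d = 1
color = 'purple'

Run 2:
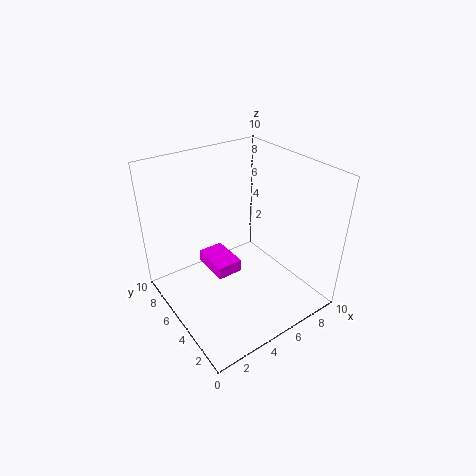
cx = 4
cy = 6
cz = 1
w = 2
d = 3
color = 'magenta'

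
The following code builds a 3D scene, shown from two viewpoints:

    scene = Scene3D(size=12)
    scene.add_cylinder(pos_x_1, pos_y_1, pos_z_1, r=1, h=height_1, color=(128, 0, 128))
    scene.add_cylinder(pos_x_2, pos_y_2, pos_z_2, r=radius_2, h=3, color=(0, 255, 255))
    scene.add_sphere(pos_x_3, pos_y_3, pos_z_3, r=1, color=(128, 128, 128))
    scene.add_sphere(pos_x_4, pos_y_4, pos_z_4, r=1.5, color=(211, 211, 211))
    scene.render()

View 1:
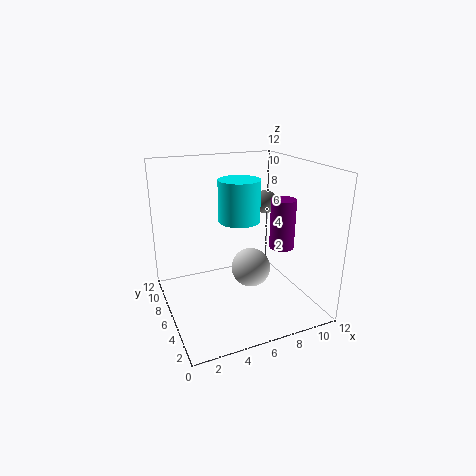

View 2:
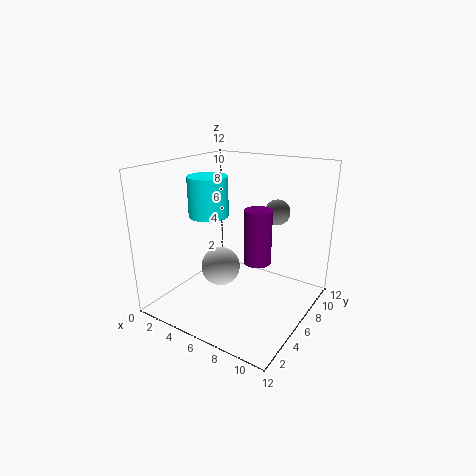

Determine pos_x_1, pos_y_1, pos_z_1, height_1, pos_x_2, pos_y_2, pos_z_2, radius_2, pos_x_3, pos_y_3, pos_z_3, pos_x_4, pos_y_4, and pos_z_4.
pos_x_1 = 9, pos_y_1 = 4, pos_z_1 = 5.5, height_1 = 4, pos_x_2 = 5, pos_y_2 = 3.5, pos_z_2 = 8.5, radius_2 = 1.5, pos_x_3 = 9, pos_y_3 = 7, pos_z_3 = 8.5, pos_x_4 = 6, pos_y_4 = 3.5, pos_z_4 = 4.5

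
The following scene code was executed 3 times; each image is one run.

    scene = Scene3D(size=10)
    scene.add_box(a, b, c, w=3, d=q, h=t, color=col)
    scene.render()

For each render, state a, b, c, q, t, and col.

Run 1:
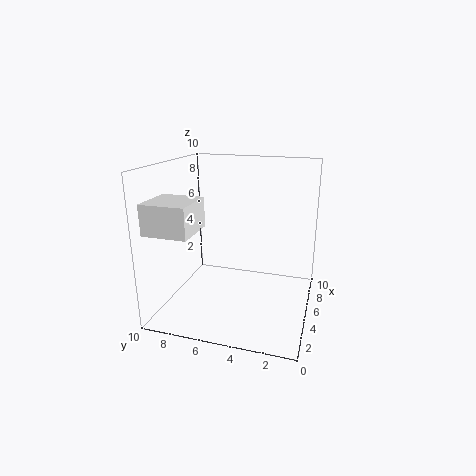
a = 1, b = 7, c = 6, q = 3, t = 2, col = 'white'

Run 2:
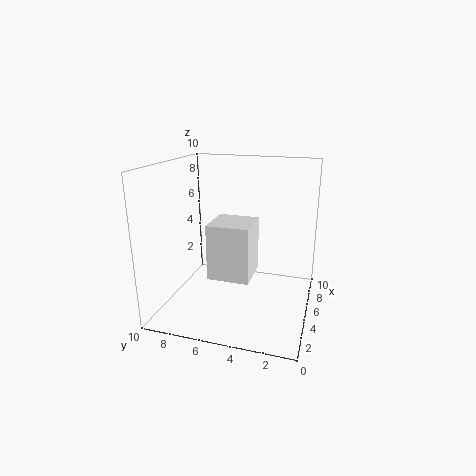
a = 4, b = 4, c = 2, q = 3, t = 4, col = 'white'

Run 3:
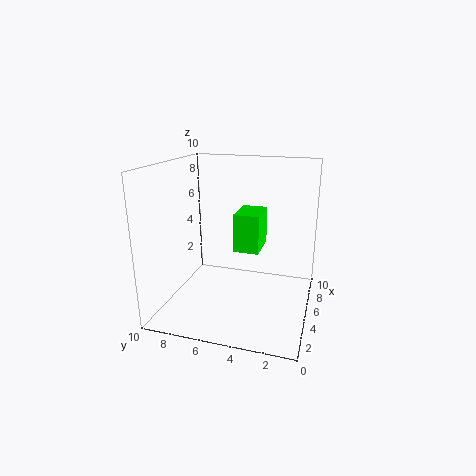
a = 7, b = 4, c = 3, q = 2, t = 3, col = 'lime'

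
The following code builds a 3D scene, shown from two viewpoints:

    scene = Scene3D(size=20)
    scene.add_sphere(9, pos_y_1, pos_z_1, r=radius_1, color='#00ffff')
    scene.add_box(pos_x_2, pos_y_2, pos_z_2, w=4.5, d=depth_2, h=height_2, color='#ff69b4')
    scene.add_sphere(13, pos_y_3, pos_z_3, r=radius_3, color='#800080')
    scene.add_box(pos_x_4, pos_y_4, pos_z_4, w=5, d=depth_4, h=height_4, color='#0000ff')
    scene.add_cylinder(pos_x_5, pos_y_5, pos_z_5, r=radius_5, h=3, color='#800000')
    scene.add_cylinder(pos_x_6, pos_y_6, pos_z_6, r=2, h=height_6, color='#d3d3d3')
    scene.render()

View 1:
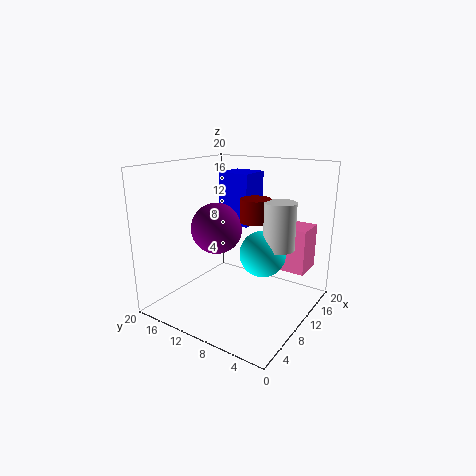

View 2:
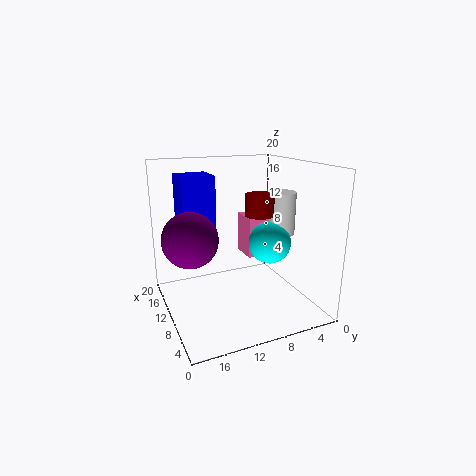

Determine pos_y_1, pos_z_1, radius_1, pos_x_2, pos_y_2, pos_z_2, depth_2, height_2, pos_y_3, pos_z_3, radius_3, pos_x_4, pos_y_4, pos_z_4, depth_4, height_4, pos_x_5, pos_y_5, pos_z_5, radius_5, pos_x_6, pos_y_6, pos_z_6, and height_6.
pos_y_1 = 5.5
pos_z_1 = 9
radius_1 = 3
pos_x_2 = 14.5
pos_y_2 = 2
pos_z_2 = 4.5
depth_2 = 4
height_2 = 6.5
pos_y_3 = 16
pos_z_3 = 9.5
radius_3 = 4
pos_x_4 = 14.5
pos_y_4 = 11.5
pos_z_4 = 10
depth_4 = 5
height_4 = 8
pos_x_5 = 9.5
pos_y_5 = 7
pos_z_5 = 13
radius_5 = 2
pos_x_6 = 9.5
pos_y_6 = 3.5
pos_z_6 = 10
height_6 = 6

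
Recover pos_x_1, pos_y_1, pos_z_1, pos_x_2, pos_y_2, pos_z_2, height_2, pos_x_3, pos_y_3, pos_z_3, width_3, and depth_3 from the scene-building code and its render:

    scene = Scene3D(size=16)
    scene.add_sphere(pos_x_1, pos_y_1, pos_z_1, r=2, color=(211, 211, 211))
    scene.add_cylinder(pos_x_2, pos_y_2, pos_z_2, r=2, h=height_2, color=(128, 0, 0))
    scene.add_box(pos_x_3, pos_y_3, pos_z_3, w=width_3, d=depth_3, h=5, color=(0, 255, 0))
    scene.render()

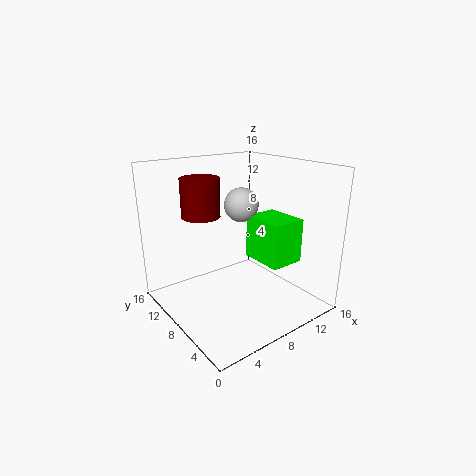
pos_x_1 = 10, pos_y_1 = 10, pos_z_1 = 11, pos_x_2 = 4, pos_y_2 = 9, pos_z_2 = 11, height_2 = 4, pos_x_3 = 10, pos_y_3 = 4, pos_z_3 = 5, width_3 = 4, depth_3 = 5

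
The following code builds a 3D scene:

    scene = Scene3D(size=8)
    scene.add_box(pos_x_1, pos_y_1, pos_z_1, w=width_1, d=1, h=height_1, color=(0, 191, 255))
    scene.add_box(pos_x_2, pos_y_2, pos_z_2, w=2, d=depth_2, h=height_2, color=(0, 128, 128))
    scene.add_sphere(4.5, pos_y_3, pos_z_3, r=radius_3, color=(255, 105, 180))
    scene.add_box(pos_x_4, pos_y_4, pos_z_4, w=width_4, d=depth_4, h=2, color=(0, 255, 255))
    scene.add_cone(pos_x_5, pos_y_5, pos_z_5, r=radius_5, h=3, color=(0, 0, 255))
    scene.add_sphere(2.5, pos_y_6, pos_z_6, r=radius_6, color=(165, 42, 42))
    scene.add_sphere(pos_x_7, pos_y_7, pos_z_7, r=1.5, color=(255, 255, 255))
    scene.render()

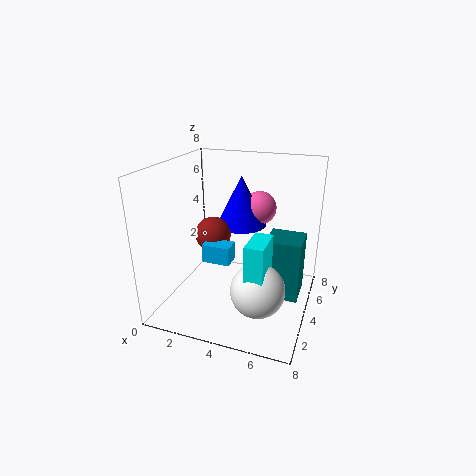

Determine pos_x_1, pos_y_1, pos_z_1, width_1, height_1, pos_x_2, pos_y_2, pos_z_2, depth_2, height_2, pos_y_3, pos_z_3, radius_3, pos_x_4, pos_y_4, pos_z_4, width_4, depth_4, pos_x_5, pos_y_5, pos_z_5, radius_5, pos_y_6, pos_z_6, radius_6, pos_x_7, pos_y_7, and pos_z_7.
pos_x_1 = 2.5
pos_y_1 = 2.5
pos_z_1 = 3
width_1 = 1.5
height_1 = 1
pos_x_2 = 5.5
pos_y_2 = 4
pos_z_2 = 0.5
depth_2 = 2
height_2 = 3.5
pos_y_3 = 6.5
pos_z_3 = 5
radius_3 = 1
pos_x_4 = 5
pos_y_4 = 2
pos_z_4 = 2.5
width_4 = 1
depth_4 = 2
pos_x_5 = 3.5
pos_y_5 = 6
pos_z_5 = 4
radius_5 = 1.5
pos_y_6 = 4
pos_z_6 = 4
radius_6 = 1
pos_x_7 = 5.5
pos_y_7 = 3
pos_z_7 = 1.5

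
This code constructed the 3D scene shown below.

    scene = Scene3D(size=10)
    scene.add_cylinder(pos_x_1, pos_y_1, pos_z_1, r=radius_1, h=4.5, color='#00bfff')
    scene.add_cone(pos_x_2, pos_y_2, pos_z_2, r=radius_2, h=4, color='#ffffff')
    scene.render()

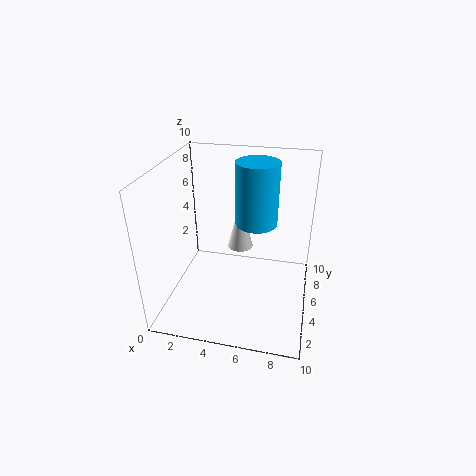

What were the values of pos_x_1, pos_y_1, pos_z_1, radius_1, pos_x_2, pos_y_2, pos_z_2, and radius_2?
pos_x_1 = 6; pos_y_1 = 6.5; pos_z_1 = 5.5; radius_1 = 1.5; pos_x_2 = 4.5; pos_y_2 = 8; pos_z_2 = 2.5; radius_2 = 1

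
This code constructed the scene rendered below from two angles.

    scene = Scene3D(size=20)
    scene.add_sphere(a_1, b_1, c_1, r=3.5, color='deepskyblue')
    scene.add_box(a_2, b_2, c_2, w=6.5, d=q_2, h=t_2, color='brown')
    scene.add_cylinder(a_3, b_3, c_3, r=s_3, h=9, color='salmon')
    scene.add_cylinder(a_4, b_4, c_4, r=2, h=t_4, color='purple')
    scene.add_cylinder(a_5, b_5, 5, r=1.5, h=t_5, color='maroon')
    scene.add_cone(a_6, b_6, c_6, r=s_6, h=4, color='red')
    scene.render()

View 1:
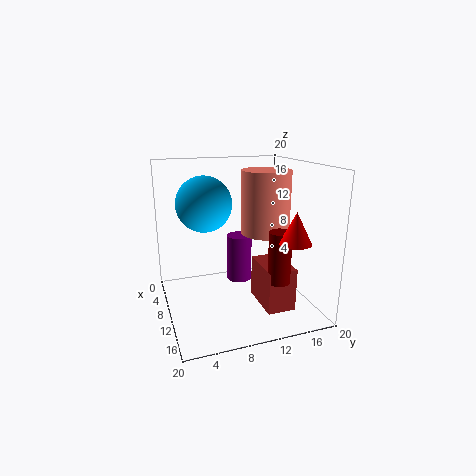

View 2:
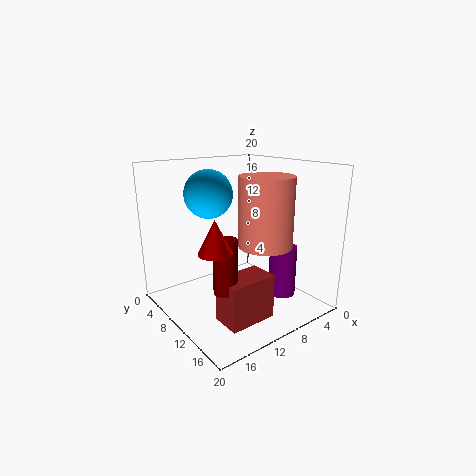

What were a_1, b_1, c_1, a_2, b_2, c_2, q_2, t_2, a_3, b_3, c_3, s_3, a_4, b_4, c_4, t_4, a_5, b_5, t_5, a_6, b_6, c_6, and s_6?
a_1 = 11.5; b_1 = 5; c_1 = 15.5; a_2 = 9; b_2 = 12.5; c_2 = 0.5; q_2 = 4; t_2 = 6; a_3 = 9; b_3 = 14.5; c_3 = 10; s_3 = 3.5; a_4 = 3.5; b_4 = 12.5; c_4 = 0.5; t_4 = 7.5; a_5 = 15; b_5 = 14; t_5 = 7; a_6 = 17; b_6 = 15; c_6 = 11; s_6 = 2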